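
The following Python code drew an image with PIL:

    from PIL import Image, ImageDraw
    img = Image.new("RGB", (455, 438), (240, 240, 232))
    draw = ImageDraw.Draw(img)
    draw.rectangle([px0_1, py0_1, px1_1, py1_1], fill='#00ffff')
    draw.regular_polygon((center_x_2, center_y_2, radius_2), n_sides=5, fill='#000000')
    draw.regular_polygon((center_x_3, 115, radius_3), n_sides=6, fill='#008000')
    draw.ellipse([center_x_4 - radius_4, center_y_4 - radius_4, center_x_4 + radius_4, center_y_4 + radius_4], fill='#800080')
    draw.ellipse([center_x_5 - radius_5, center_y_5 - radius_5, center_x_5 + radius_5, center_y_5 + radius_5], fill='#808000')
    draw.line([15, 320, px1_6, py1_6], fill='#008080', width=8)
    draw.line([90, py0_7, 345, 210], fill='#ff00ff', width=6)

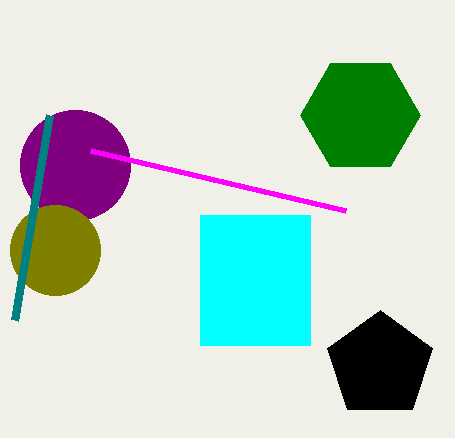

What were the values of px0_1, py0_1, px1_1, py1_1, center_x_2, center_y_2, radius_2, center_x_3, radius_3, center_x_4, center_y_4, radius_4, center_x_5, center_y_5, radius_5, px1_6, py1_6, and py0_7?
px0_1 = 200, py0_1 = 215, px1_1 = 310, py1_1 = 345, center_x_2 = 380, center_y_2 = 365, radius_2 = 55, center_x_3 = 360, radius_3 = 60, center_x_4 = 75, center_y_4 = 165, radius_4 = 55, center_x_5 = 55, center_y_5 = 250, radius_5 = 45, px1_6 = 50, py1_6 = 115, py0_7 = 150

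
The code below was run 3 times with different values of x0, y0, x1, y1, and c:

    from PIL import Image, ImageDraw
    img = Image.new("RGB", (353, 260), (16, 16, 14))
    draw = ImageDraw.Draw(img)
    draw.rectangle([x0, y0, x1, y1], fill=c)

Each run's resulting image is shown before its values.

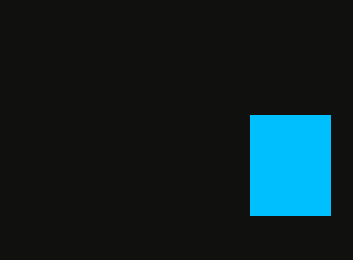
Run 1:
x0 = 250, y0 = 115, x1 = 330, y1 = 215, c = 'deepskyblue'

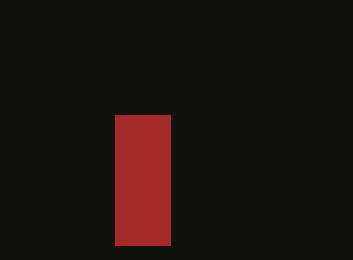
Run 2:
x0 = 115
y0 = 115
x1 = 170
y1 = 245
c = 'brown'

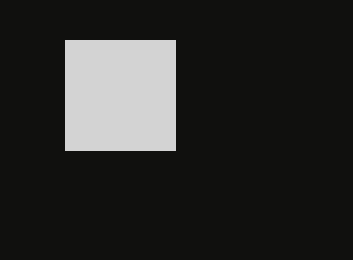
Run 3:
x0 = 65; y0 = 40; x1 = 175; y1 = 150; c = 'lightgray'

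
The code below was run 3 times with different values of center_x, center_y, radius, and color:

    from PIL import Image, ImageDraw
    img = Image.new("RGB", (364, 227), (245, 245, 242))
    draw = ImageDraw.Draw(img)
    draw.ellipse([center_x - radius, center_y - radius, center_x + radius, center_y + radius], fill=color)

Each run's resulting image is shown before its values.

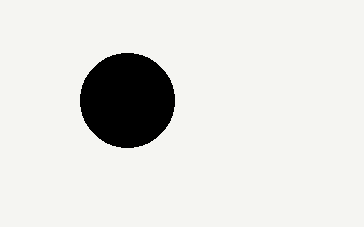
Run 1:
center_x = 127, center_y = 100, radius = 47, color = 'black'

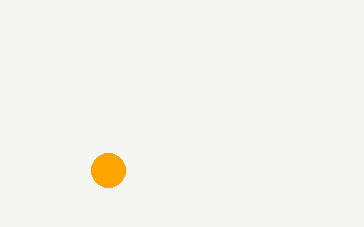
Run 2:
center_x = 108, center_y = 170, radius = 17, color = 'orange'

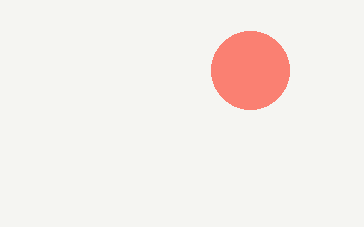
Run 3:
center_x = 250
center_y = 70
radius = 39
color = 'salmon'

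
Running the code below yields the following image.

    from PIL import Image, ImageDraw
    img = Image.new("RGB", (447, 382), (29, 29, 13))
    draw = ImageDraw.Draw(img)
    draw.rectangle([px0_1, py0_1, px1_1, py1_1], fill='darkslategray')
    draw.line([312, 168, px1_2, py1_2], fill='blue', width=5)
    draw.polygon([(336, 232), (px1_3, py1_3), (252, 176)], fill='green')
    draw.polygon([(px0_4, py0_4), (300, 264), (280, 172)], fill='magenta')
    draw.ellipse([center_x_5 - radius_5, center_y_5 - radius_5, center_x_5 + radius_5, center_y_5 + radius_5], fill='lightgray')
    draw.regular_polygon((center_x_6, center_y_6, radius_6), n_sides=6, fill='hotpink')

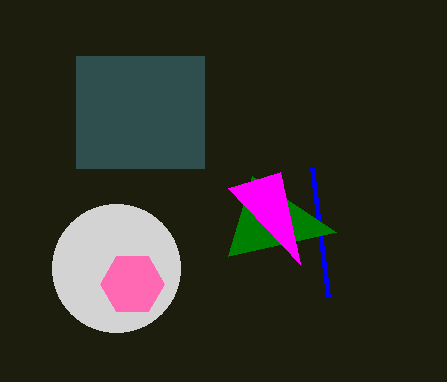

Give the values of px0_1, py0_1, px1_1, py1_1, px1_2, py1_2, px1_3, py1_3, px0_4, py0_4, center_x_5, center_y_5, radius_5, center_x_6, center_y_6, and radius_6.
px0_1 = 76
py0_1 = 56
px1_1 = 204
py1_1 = 168
px1_2 = 328
py1_2 = 296
px1_3 = 228
py1_3 = 256
px0_4 = 228
py0_4 = 188
center_x_5 = 116
center_y_5 = 268
radius_5 = 64
center_x_6 = 132
center_y_6 = 284
radius_6 = 32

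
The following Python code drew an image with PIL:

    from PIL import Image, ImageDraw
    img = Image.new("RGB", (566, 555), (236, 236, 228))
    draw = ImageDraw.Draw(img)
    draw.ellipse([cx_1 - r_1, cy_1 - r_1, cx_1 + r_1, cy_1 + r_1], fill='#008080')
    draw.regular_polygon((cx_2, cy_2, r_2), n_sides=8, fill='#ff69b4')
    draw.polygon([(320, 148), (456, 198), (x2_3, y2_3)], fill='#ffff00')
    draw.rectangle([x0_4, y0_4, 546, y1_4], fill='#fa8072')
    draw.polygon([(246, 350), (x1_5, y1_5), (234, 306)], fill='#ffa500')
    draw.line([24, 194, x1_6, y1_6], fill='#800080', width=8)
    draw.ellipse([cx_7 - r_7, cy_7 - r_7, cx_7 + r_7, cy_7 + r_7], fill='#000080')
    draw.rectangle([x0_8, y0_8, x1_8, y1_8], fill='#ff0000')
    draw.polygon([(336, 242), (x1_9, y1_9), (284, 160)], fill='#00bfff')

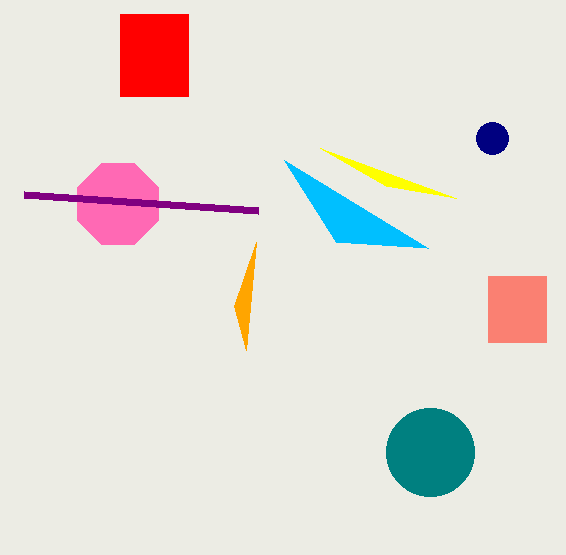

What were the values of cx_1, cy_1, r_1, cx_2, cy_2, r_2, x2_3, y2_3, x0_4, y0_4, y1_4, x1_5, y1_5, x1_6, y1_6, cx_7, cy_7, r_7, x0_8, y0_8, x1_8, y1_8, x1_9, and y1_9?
cx_1 = 430, cy_1 = 452, r_1 = 44, cx_2 = 118, cy_2 = 204, r_2 = 44, x2_3 = 386, y2_3 = 186, x0_4 = 488, y0_4 = 276, y1_4 = 342, x1_5 = 256, y1_5 = 242, x1_6 = 258, y1_6 = 210, cx_7 = 492, cy_7 = 138, r_7 = 16, x0_8 = 120, y0_8 = 14, x1_8 = 188, y1_8 = 96, x1_9 = 428, y1_9 = 248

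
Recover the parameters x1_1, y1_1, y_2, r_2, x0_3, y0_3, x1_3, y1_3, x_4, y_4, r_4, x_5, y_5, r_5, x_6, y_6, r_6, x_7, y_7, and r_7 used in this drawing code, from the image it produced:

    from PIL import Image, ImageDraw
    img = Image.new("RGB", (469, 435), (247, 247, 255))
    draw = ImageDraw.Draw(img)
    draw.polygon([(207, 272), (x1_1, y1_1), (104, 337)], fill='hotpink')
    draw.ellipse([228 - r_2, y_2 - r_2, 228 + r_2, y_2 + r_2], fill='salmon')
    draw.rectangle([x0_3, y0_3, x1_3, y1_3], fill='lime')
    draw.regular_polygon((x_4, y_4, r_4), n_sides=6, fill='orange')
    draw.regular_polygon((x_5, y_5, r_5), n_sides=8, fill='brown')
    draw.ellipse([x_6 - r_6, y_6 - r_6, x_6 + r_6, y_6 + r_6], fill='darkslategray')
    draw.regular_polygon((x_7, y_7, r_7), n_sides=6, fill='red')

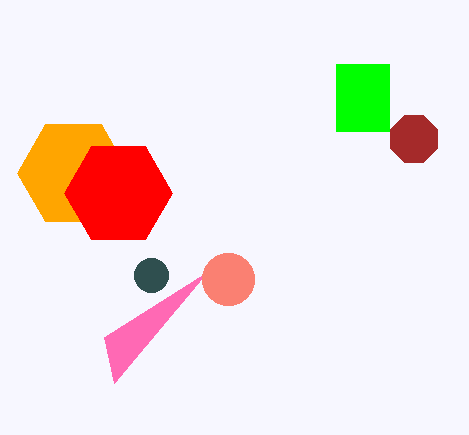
x1_1 = 114, y1_1 = 383, y_2 = 279, r_2 = 26, x0_3 = 336, y0_3 = 64, x1_3 = 389, y1_3 = 131, x_4 = 73, y_4 = 173, r_4 = 56, x_5 = 414, y_5 = 139, r_5 = 25, x_6 = 151, y_6 = 275, r_6 = 17, x_7 = 118, y_7 = 193, r_7 = 54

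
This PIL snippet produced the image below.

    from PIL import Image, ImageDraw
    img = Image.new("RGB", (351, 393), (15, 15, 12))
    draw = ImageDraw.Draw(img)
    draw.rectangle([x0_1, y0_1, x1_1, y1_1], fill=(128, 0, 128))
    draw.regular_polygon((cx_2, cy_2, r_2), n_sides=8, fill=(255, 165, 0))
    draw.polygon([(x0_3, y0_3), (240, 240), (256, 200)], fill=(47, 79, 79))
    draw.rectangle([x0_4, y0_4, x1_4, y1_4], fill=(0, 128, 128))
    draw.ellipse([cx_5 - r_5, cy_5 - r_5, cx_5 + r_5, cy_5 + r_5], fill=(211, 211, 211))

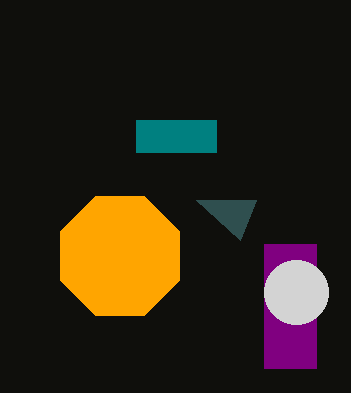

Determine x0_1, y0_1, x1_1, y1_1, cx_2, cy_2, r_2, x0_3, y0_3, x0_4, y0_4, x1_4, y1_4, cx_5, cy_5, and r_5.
x0_1 = 264
y0_1 = 244
x1_1 = 316
y1_1 = 368
cx_2 = 120
cy_2 = 256
r_2 = 64
x0_3 = 196
y0_3 = 200
x0_4 = 136
y0_4 = 120
x1_4 = 216
y1_4 = 152
cx_5 = 296
cy_5 = 292
r_5 = 32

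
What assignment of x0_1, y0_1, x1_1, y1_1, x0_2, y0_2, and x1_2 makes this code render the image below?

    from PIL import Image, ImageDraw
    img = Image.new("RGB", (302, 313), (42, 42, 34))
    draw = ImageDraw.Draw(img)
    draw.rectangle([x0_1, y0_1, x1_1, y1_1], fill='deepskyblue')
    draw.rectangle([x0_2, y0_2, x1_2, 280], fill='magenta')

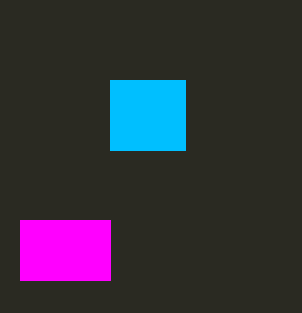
x0_1 = 110
y0_1 = 80
x1_1 = 185
y1_1 = 150
x0_2 = 20
y0_2 = 220
x1_2 = 110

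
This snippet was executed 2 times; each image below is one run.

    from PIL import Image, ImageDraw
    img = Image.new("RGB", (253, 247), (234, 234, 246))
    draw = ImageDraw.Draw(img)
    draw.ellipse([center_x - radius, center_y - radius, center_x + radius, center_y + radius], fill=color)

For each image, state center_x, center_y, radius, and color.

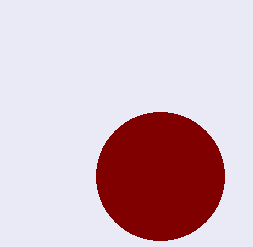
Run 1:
center_x = 160; center_y = 176; radius = 64; color = 'maroon'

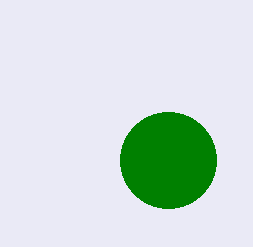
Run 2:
center_x = 168, center_y = 160, radius = 48, color = 'green'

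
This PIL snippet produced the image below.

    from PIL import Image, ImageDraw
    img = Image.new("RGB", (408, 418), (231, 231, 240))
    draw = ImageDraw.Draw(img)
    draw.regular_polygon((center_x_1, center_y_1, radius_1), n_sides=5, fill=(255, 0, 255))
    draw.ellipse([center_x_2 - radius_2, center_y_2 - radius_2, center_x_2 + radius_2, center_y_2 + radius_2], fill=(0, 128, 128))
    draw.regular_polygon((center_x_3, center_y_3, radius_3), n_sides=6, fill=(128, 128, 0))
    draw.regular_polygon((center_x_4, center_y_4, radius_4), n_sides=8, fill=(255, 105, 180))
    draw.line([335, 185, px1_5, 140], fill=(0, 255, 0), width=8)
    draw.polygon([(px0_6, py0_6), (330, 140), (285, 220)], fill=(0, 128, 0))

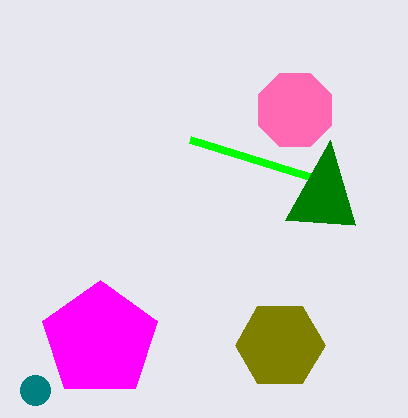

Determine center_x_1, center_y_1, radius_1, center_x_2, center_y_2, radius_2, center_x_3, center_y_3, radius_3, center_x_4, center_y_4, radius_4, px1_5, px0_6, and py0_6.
center_x_1 = 100, center_y_1 = 340, radius_1 = 60, center_x_2 = 35, center_y_2 = 390, radius_2 = 15, center_x_3 = 280, center_y_3 = 345, radius_3 = 45, center_x_4 = 295, center_y_4 = 110, radius_4 = 40, px1_5 = 190, px0_6 = 355, py0_6 = 225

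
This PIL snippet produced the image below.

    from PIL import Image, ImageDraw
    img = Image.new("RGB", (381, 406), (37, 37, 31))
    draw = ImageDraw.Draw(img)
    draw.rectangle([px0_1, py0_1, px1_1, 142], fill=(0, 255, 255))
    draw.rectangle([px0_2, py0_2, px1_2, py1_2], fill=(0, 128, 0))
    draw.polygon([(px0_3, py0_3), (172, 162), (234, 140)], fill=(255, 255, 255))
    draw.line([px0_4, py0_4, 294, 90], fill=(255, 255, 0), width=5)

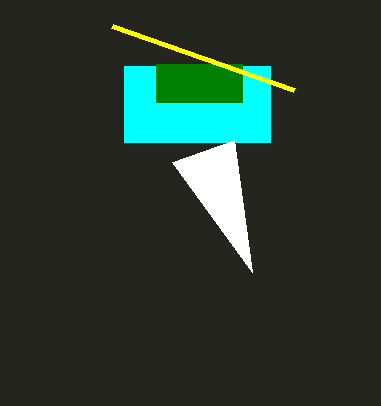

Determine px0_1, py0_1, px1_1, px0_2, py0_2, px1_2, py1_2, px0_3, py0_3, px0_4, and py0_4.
px0_1 = 124; py0_1 = 66; px1_1 = 270; px0_2 = 156; py0_2 = 64; px1_2 = 242; py1_2 = 102; px0_3 = 252; py0_3 = 272; px0_4 = 112; py0_4 = 26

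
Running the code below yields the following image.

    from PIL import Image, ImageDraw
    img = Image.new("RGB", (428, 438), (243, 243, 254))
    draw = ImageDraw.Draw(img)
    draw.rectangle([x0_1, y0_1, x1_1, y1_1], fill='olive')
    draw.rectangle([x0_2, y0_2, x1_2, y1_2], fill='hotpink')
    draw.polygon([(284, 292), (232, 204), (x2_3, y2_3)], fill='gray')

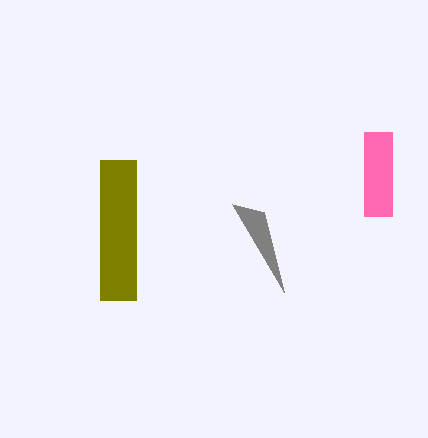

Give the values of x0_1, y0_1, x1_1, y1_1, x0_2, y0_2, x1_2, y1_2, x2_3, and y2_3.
x0_1 = 100
y0_1 = 160
x1_1 = 136
y1_1 = 300
x0_2 = 364
y0_2 = 132
x1_2 = 392
y1_2 = 216
x2_3 = 264
y2_3 = 212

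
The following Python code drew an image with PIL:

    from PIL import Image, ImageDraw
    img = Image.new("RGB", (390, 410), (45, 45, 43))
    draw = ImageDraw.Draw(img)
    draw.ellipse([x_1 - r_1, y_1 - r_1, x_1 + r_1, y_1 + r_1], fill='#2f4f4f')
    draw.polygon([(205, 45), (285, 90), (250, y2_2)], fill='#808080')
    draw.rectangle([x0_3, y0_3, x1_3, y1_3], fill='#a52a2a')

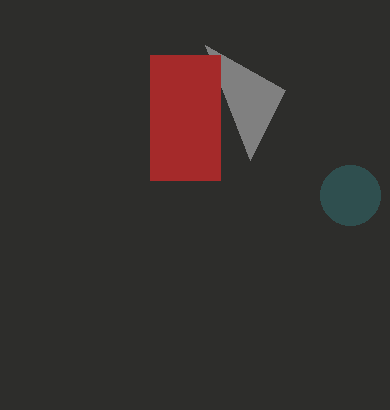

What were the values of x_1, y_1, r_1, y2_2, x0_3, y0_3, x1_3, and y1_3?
x_1 = 350; y_1 = 195; r_1 = 30; y2_2 = 160; x0_3 = 150; y0_3 = 55; x1_3 = 220; y1_3 = 180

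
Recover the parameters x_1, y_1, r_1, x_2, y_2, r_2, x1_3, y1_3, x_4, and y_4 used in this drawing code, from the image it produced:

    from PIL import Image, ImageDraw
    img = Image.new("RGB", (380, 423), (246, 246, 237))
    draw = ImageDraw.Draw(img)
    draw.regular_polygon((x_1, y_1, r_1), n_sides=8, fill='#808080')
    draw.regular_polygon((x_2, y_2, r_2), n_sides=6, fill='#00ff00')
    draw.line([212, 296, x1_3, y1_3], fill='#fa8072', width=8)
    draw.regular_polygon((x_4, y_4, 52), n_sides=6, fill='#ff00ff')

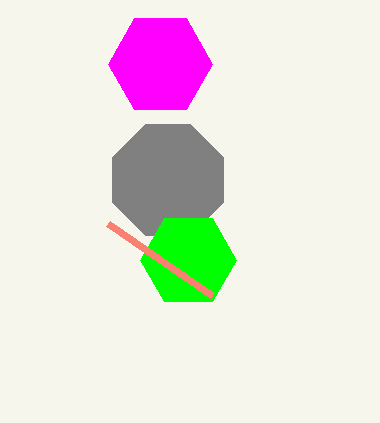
x_1 = 168; y_1 = 180; r_1 = 60; x_2 = 188; y_2 = 260; r_2 = 48; x1_3 = 108; y1_3 = 224; x_4 = 160; y_4 = 64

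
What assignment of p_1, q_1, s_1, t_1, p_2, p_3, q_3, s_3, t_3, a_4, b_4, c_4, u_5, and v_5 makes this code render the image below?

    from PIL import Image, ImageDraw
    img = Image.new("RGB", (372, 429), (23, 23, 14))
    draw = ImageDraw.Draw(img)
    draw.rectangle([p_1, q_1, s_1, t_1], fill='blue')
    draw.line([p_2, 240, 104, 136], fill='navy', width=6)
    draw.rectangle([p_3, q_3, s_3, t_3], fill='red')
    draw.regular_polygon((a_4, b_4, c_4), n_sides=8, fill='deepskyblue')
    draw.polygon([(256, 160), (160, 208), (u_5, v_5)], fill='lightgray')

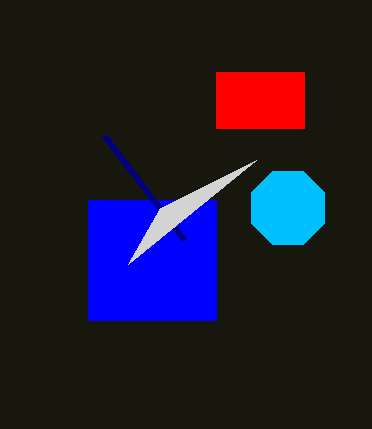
p_1 = 88
q_1 = 200
s_1 = 216
t_1 = 320
p_2 = 184
p_3 = 216
q_3 = 72
s_3 = 304
t_3 = 128
a_4 = 288
b_4 = 208
c_4 = 40
u_5 = 128
v_5 = 264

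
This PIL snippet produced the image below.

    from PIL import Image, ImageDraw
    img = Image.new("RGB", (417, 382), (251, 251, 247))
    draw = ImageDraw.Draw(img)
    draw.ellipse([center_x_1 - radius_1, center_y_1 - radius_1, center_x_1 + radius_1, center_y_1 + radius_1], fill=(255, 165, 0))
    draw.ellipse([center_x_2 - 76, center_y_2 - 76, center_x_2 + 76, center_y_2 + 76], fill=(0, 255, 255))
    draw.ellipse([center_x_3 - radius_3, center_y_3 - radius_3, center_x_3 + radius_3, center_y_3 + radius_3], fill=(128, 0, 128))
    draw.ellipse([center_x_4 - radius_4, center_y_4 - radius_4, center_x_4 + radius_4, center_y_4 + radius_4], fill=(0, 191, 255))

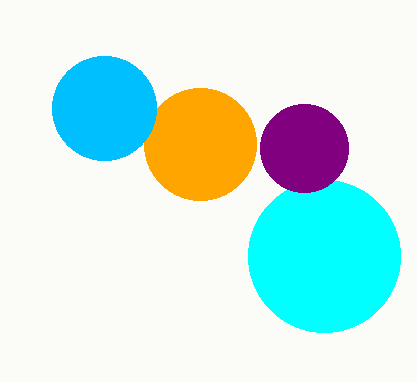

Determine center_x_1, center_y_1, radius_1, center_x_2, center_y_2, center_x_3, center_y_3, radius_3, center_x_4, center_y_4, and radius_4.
center_x_1 = 200
center_y_1 = 144
radius_1 = 56
center_x_2 = 324
center_y_2 = 256
center_x_3 = 304
center_y_3 = 148
radius_3 = 44
center_x_4 = 104
center_y_4 = 108
radius_4 = 52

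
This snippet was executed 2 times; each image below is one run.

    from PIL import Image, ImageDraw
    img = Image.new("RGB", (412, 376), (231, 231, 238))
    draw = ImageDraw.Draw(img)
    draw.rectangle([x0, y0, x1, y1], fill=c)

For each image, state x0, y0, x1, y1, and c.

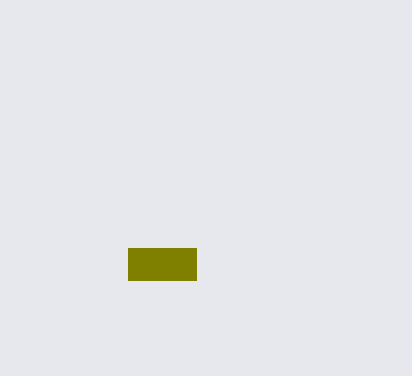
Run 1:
x0 = 128; y0 = 248; x1 = 196; y1 = 280; c = 'olive'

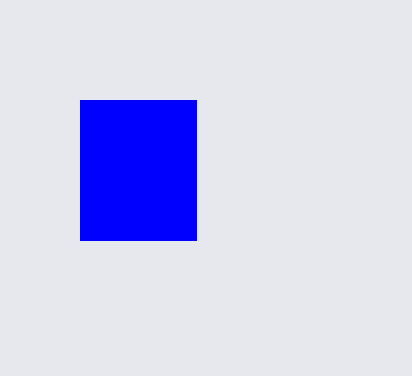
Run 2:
x0 = 80, y0 = 100, x1 = 196, y1 = 240, c = 'blue'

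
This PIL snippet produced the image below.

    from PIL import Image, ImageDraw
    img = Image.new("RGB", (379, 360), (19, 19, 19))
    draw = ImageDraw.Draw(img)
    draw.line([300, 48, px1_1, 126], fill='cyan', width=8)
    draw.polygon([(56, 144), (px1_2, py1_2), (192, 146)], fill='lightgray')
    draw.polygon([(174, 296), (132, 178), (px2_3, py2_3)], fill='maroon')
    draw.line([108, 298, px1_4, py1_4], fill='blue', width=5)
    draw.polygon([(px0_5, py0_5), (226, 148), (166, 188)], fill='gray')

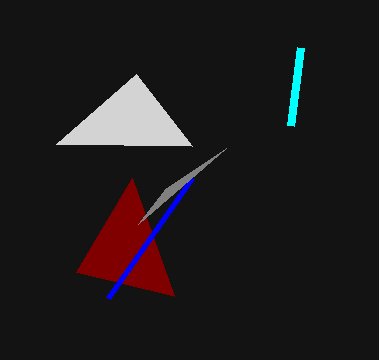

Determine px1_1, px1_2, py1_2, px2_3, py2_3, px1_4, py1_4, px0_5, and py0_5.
px1_1 = 290, px1_2 = 136, py1_2 = 74, px2_3 = 76, py2_3 = 272, px1_4 = 192, py1_4 = 178, px0_5 = 138, py0_5 = 224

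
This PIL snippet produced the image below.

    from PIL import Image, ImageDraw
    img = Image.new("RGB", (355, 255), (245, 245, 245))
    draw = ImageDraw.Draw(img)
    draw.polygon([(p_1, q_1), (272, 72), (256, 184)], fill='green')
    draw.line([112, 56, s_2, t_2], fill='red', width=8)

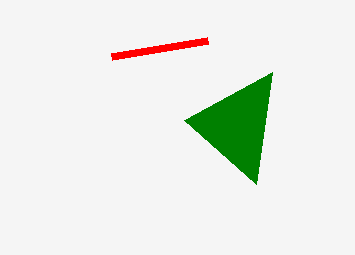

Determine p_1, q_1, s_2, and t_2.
p_1 = 184
q_1 = 120
s_2 = 208
t_2 = 40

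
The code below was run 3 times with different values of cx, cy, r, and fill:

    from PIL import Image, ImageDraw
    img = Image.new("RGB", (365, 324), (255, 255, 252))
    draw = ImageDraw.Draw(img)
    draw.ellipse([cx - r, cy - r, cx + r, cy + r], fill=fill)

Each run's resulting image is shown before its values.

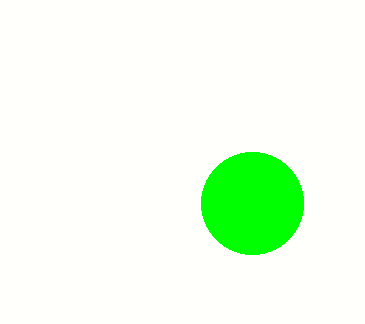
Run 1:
cx = 252; cy = 203; r = 51; fill = 'lime'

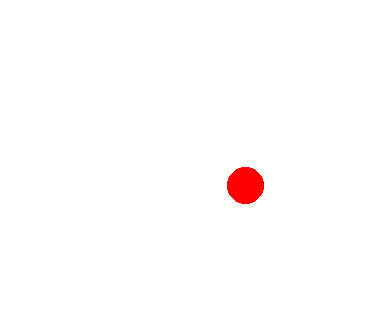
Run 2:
cx = 245
cy = 185
r = 18
fill = 'red'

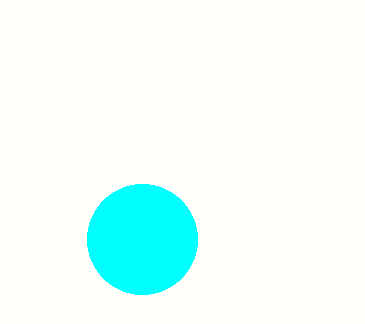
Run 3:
cx = 142, cy = 239, r = 55, fill = 'cyan'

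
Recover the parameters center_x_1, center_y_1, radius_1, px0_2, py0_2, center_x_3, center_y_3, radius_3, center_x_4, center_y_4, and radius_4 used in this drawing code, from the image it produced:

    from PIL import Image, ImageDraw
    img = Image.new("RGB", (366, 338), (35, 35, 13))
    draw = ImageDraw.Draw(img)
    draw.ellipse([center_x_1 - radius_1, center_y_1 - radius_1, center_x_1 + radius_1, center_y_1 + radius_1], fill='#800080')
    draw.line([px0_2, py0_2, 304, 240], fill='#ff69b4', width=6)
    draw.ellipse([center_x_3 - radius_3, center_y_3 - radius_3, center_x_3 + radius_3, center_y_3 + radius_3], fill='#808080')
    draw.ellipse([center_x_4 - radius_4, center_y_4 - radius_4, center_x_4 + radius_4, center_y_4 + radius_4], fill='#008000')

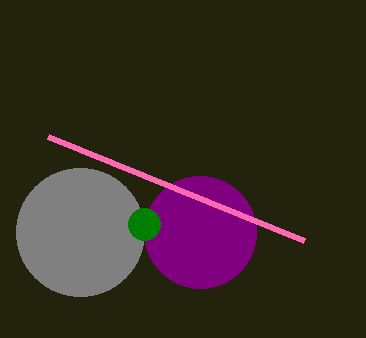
center_x_1 = 200, center_y_1 = 232, radius_1 = 56, px0_2 = 48, py0_2 = 136, center_x_3 = 80, center_y_3 = 232, radius_3 = 64, center_x_4 = 144, center_y_4 = 224, radius_4 = 16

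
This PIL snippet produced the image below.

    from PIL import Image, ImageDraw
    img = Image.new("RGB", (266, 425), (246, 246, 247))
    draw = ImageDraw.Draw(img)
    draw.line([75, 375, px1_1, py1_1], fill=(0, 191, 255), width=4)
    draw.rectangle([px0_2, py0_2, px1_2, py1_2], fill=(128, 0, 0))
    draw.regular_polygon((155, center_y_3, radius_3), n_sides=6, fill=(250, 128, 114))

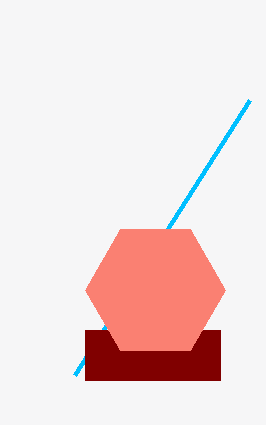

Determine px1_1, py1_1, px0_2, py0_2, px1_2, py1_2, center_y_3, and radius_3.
px1_1 = 250
py1_1 = 100
px0_2 = 85
py0_2 = 330
px1_2 = 220
py1_2 = 380
center_y_3 = 290
radius_3 = 70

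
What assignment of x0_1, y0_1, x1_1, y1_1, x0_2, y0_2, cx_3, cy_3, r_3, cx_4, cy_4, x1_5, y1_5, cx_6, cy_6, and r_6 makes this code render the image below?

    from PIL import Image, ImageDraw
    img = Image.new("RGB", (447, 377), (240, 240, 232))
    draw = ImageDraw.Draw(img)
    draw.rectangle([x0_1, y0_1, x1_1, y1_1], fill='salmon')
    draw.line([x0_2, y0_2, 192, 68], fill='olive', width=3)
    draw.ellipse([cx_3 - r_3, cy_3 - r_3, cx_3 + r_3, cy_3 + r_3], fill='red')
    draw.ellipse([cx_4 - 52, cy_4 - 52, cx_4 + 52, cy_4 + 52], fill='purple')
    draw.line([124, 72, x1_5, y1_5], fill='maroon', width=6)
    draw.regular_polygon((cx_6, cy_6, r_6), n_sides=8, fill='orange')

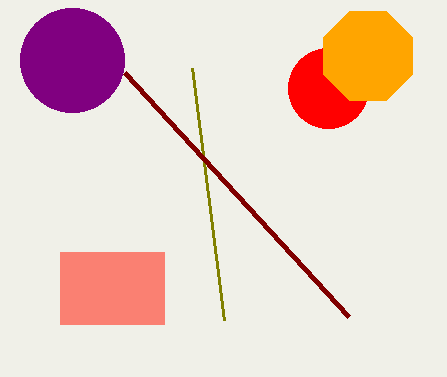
x0_1 = 60; y0_1 = 252; x1_1 = 164; y1_1 = 324; x0_2 = 224; y0_2 = 320; cx_3 = 328; cy_3 = 88; r_3 = 40; cx_4 = 72; cy_4 = 60; x1_5 = 348; y1_5 = 316; cx_6 = 368; cy_6 = 56; r_6 = 48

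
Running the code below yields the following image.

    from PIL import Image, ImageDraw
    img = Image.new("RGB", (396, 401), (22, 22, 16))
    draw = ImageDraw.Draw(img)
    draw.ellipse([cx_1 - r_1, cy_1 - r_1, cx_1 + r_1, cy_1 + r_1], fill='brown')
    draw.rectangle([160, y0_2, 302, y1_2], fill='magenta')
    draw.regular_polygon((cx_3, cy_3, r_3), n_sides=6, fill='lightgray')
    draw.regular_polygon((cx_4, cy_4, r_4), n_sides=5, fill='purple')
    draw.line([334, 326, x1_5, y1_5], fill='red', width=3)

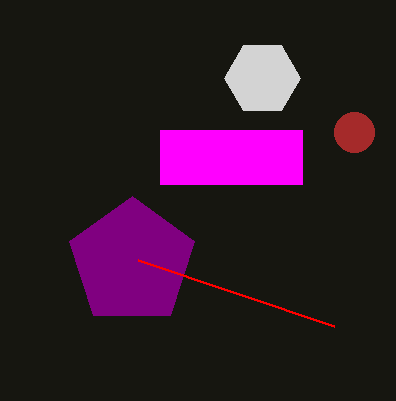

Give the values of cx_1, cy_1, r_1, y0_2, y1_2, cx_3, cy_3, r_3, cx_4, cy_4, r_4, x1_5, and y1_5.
cx_1 = 354
cy_1 = 132
r_1 = 20
y0_2 = 130
y1_2 = 184
cx_3 = 262
cy_3 = 78
r_3 = 38
cx_4 = 132
cy_4 = 262
r_4 = 66
x1_5 = 138
y1_5 = 260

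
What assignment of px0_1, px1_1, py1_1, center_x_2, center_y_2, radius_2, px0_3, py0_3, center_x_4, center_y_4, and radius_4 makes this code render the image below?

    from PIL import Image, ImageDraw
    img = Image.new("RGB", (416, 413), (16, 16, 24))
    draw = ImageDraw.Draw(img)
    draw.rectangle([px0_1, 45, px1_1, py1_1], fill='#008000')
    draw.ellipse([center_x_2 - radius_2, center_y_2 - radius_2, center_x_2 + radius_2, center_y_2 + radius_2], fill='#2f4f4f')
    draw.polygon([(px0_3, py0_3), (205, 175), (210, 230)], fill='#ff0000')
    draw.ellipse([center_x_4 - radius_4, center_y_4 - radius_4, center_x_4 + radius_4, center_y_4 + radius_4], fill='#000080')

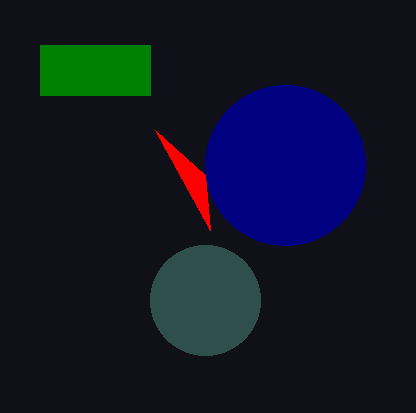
px0_1 = 40; px1_1 = 150; py1_1 = 95; center_x_2 = 205; center_y_2 = 300; radius_2 = 55; px0_3 = 155; py0_3 = 130; center_x_4 = 285; center_y_4 = 165; radius_4 = 80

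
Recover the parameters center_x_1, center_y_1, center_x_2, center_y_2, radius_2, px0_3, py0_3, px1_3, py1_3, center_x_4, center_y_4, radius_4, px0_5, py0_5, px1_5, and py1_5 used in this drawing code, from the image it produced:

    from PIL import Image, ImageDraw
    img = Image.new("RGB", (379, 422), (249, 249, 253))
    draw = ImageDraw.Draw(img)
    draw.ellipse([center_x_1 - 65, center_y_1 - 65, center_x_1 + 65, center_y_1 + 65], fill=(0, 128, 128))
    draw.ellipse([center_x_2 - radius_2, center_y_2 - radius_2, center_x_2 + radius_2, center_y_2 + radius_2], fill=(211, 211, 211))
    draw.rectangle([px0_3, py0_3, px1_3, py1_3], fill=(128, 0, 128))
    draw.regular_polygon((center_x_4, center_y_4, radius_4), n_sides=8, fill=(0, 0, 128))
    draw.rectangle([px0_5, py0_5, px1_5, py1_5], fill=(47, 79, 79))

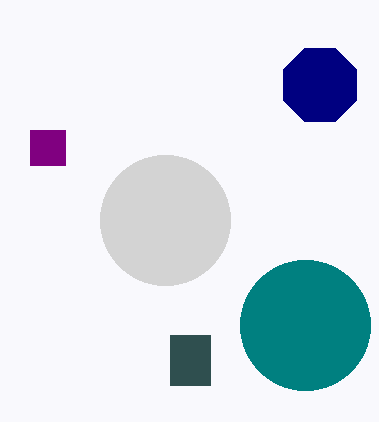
center_x_1 = 305, center_y_1 = 325, center_x_2 = 165, center_y_2 = 220, radius_2 = 65, px0_3 = 30, py0_3 = 130, px1_3 = 65, py1_3 = 165, center_x_4 = 320, center_y_4 = 85, radius_4 = 40, px0_5 = 170, py0_5 = 335, px1_5 = 210, py1_5 = 385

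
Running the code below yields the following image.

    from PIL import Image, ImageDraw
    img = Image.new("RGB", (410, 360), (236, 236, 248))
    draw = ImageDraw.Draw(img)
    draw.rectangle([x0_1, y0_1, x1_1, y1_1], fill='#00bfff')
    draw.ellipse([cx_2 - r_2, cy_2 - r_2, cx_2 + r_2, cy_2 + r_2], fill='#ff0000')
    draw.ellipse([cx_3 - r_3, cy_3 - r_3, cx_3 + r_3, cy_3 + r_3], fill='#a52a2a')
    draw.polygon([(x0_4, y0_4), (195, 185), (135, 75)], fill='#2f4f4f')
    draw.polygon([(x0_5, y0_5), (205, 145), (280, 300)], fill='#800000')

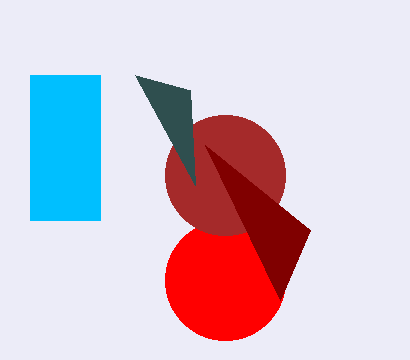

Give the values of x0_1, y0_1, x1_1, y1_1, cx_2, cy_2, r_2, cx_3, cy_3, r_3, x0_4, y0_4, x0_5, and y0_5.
x0_1 = 30, y0_1 = 75, x1_1 = 100, y1_1 = 220, cx_2 = 225, cy_2 = 280, r_2 = 60, cx_3 = 225, cy_3 = 175, r_3 = 60, x0_4 = 190, y0_4 = 90, x0_5 = 310, y0_5 = 230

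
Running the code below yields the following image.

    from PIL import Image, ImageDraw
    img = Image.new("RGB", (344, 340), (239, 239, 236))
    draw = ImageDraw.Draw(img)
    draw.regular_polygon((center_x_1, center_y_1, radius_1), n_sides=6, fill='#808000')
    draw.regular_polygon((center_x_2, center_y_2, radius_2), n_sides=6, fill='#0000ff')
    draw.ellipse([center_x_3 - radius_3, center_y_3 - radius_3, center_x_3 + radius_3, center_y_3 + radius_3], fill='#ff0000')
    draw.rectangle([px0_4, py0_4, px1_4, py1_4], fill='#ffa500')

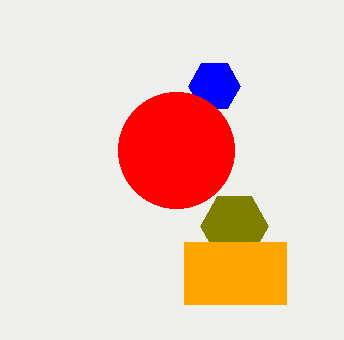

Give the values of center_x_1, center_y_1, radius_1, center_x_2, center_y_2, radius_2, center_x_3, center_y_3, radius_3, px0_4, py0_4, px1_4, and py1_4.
center_x_1 = 234, center_y_1 = 226, radius_1 = 34, center_x_2 = 214, center_y_2 = 86, radius_2 = 26, center_x_3 = 176, center_y_3 = 150, radius_3 = 58, px0_4 = 184, py0_4 = 242, px1_4 = 286, py1_4 = 304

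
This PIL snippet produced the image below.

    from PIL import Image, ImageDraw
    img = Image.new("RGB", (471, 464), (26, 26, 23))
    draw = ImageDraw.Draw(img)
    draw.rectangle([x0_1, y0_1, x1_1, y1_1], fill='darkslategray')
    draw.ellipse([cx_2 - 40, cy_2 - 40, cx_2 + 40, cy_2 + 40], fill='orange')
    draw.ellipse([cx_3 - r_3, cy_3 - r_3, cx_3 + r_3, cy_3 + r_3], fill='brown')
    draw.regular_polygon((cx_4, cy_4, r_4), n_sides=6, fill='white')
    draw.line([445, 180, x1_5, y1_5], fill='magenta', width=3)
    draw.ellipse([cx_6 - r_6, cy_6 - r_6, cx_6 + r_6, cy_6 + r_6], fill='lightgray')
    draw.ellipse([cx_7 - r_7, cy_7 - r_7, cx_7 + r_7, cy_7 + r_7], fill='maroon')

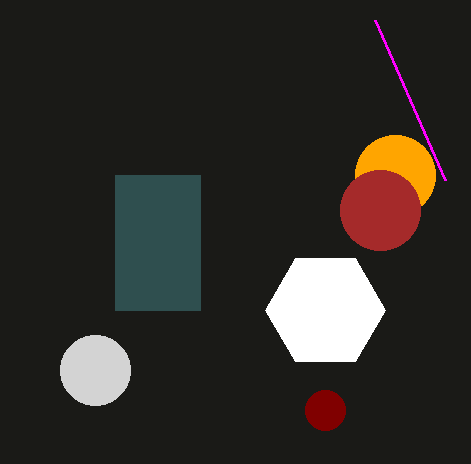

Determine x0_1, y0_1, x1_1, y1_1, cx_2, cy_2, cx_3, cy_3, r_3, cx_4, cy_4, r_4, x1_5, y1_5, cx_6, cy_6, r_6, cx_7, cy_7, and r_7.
x0_1 = 115, y0_1 = 175, x1_1 = 200, y1_1 = 310, cx_2 = 395, cy_2 = 175, cx_3 = 380, cy_3 = 210, r_3 = 40, cx_4 = 325, cy_4 = 310, r_4 = 60, x1_5 = 375, y1_5 = 20, cx_6 = 95, cy_6 = 370, r_6 = 35, cx_7 = 325, cy_7 = 410, r_7 = 20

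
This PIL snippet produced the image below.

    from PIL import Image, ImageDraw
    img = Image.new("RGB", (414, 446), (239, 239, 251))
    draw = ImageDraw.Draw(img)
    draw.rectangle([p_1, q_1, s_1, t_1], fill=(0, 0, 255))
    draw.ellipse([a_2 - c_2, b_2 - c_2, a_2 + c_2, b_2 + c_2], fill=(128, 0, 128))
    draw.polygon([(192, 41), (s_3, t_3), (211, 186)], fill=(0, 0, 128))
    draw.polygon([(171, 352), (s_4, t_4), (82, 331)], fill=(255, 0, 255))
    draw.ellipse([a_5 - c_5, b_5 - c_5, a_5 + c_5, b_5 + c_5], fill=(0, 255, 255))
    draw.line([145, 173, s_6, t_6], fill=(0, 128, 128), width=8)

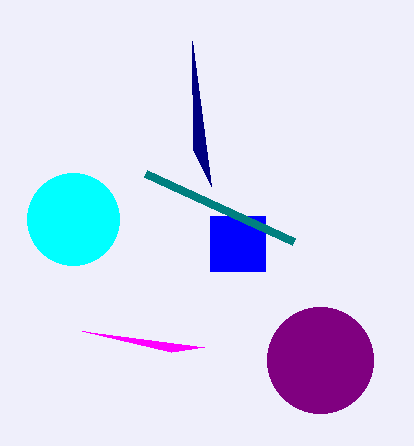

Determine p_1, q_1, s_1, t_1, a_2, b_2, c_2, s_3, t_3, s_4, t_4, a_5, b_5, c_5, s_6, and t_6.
p_1 = 210
q_1 = 216
s_1 = 265
t_1 = 271
a_2 = 320
b_2 = 360
c_2 = 53
s_3 = 193
t_3 = 149
s_4 = 204
t_4 = 347
a_5 = 73
b_5 = 219
c_5 = 46
s_6 = 293
t_6 = 241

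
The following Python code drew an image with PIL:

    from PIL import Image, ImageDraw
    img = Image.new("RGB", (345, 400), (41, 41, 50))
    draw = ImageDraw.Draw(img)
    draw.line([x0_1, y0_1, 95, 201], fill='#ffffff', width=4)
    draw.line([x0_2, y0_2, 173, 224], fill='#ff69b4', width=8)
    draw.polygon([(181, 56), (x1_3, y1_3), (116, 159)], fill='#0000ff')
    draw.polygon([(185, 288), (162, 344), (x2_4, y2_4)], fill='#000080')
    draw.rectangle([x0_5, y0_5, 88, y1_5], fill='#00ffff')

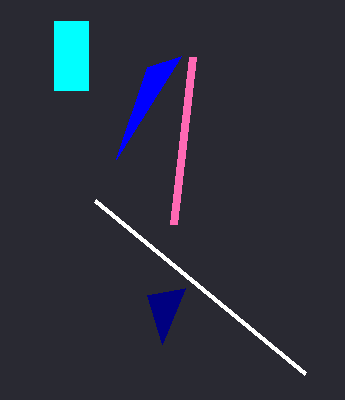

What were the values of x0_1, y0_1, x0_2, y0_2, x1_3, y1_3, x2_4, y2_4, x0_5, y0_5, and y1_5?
x0_1 = 305, y0_1 = 374, x0_2 = 192, y0_2 = 57, x1_3 = 147, y1_3 = 67, x2_4 = 147, y2_4 = 295, x0_5 = 54, y0_5 = 21, y1_5 = 90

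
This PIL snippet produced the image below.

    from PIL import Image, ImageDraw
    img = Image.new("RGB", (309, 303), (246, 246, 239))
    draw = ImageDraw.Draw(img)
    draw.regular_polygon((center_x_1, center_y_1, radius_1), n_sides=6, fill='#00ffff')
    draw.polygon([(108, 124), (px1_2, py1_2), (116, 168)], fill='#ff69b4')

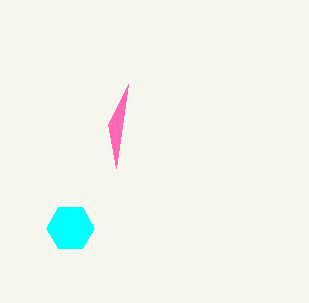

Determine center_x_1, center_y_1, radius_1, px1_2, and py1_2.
center_x_1 = 70
center_y_1 = 228
radius_1 = 24
px1_2 = 128
py1_2 = 84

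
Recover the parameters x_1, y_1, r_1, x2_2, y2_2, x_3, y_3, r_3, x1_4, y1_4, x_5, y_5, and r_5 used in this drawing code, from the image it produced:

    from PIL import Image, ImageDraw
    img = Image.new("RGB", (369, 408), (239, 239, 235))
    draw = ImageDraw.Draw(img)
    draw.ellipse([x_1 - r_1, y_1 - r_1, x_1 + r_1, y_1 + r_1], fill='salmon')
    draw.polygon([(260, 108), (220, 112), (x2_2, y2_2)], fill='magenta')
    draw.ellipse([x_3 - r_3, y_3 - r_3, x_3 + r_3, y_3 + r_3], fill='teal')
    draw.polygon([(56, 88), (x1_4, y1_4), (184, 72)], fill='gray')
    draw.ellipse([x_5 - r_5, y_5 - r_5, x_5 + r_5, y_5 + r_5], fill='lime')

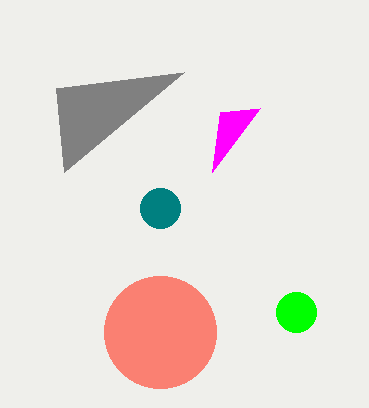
x_1 = 160
y_1 = 332
r_1 = 56
x2_2 = 212
y2_2 = 172
x_3 = 160
y_3 = 208
r_3 = 20
x1_4 = 64
y1_4 = 172
x_5 = 296
y_5 = 312
r_5 = 20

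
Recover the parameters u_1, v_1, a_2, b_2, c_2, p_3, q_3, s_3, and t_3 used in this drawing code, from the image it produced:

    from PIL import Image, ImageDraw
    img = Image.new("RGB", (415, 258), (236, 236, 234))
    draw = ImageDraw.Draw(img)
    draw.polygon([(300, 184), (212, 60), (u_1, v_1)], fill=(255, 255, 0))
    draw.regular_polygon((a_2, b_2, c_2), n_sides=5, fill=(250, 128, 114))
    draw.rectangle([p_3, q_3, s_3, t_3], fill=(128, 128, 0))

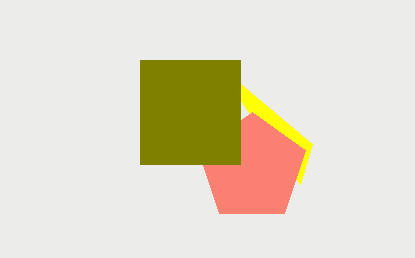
u_1 = 312, v_1 = 144, a_2 = 252, b_2 = 168, c_2 = 56, p_3 = 140, q_3 = 60, s_3 = 240, t_3 = 164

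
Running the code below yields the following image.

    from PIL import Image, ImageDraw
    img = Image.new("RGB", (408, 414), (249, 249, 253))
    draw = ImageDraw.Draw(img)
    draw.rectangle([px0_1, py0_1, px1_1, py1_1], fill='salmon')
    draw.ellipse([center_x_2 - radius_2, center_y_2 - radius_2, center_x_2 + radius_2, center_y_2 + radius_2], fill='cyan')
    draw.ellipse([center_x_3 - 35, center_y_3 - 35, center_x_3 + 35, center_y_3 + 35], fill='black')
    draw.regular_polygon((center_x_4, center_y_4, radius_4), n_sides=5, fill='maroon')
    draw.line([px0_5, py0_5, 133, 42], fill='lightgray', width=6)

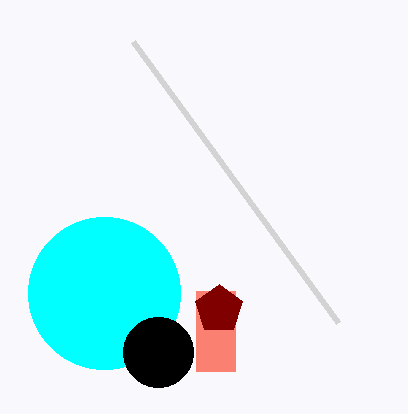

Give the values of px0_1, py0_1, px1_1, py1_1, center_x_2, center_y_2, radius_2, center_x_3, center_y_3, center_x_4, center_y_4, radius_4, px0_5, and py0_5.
px0_1 = 196; py0_1 = 291; px1_1 = 235; py1_1 = 371; center_x_2 = 104; center_y_2 = 293; radius_2 = 76; center_x_3 = 158; center_y_3 = 352; center_x_4 = 219; center_y_4 = 309; radius_4 = 25; px0_5 = 338; py0_5 = 323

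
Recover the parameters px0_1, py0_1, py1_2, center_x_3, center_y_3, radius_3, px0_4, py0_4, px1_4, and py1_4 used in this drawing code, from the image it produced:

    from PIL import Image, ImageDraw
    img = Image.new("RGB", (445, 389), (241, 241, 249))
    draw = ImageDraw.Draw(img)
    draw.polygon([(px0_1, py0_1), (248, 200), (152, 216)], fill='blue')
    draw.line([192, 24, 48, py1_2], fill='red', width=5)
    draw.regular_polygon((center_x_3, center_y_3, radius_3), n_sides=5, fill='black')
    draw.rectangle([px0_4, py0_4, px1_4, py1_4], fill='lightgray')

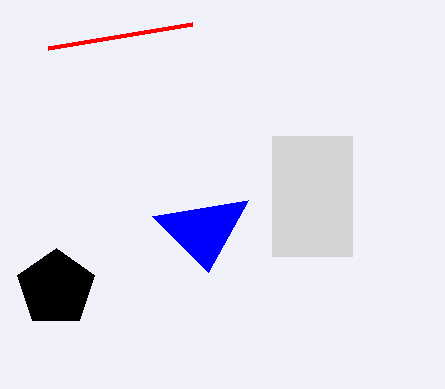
px0_1 = 208, py0_1 = 272, py1_2 = 48, center_x_3 = 56, center_y_3 = 288, radius_3 = 40, px0_4 = 272, py0_4 = 136, px1_4 = 352, py1_4 = 256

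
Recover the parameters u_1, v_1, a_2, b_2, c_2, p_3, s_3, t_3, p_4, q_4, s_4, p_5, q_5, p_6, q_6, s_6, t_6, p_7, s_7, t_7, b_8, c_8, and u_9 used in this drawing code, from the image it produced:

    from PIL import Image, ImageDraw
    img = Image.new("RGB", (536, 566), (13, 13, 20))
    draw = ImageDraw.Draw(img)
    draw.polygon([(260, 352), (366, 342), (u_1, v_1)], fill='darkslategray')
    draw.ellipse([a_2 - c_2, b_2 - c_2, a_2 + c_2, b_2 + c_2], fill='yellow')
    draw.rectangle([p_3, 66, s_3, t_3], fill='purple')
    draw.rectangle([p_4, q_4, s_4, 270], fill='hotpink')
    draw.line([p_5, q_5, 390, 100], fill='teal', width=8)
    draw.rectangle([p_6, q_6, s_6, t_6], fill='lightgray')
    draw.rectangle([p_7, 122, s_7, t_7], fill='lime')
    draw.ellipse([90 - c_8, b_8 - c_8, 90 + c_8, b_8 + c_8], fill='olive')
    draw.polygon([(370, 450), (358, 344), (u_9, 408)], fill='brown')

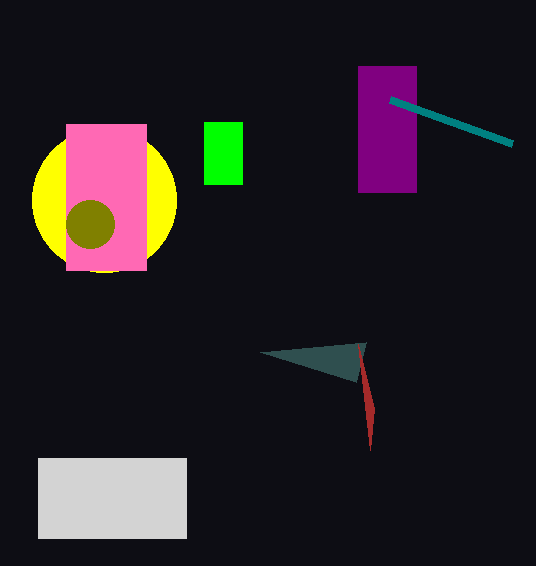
u_1 = 356
v_1 = 382
a_2 = 104
b_2 = 200
c_2 = 72
p_3 = 358
s_3 = 416
t_3 = 192
p_4 = 66
q_4 = 124
s_4 = 146
p_5 = 512
q_5 = 144
p_6 = 38
q_6 = 458
s_6 = 186
t_6 = 538
p_7 = 204
s_7 = 242
t_7 = 184
b_8 = 224
c_8 = 24
u_9 = 374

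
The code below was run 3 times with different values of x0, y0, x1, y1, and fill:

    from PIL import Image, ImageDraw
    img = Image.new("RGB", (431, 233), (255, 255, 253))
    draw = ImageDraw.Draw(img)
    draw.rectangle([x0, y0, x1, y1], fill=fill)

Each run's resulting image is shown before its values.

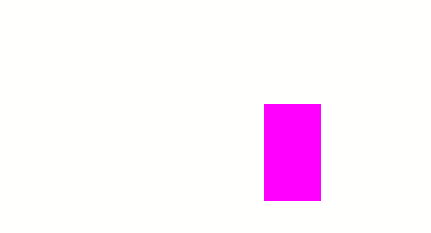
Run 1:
x0 = 264, y0 = 104, x1 = 320, y1 = 200, fill = 'magenta'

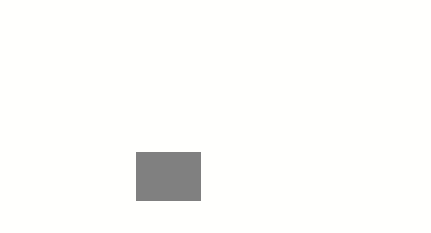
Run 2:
x0 = 136
y0 = 152
x1 = 200
y1 = 200
fill = 'gray'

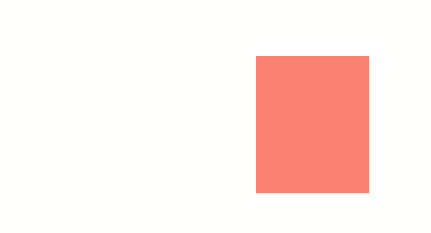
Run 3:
x0 = 256
y0 = 56
x1 = 368
y1 = 192
fill = 'salmon'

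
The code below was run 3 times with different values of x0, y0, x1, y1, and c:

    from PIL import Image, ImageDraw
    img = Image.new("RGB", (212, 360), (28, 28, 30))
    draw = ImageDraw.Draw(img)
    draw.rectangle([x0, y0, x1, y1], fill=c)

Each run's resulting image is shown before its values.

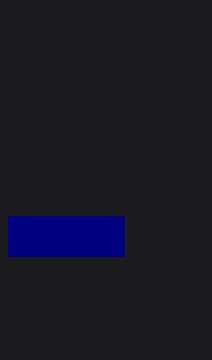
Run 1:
x0 = 8, y0 = 216, x1 = 124, y1 = 256, c = 'navy'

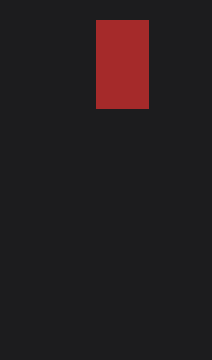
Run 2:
x0 = 96, y0 = 20, x1 = 148, y1 = 108, c = 'brown'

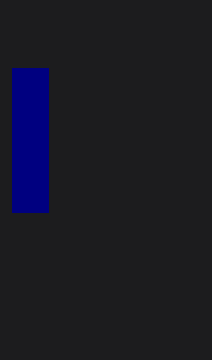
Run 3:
x0 = 12
y0 = 68
x1 = 48
y1 = 212
c = 'navy'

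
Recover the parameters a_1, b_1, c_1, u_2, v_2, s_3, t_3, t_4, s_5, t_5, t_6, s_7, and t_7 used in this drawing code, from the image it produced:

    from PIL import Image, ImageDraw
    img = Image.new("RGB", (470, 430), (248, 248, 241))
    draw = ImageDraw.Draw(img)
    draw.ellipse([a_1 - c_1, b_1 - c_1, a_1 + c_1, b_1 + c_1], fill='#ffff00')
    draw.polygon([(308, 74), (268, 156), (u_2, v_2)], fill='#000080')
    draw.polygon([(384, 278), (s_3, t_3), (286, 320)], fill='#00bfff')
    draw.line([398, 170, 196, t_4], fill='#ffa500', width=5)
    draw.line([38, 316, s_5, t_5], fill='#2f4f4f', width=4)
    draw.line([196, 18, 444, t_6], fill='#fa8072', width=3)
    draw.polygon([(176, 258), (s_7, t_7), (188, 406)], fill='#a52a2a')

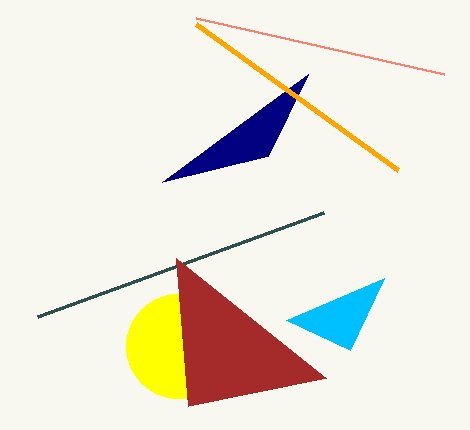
a_1 = 178
b_1 = 346
c_1 = 52
u_2 = 162
v_2 = 182
s_3 = 350
t_3 = 350
t_4 = 24
s_5 = 324
t_5 = 212
t_6 = 74
s_7 = 326
t_7 = 378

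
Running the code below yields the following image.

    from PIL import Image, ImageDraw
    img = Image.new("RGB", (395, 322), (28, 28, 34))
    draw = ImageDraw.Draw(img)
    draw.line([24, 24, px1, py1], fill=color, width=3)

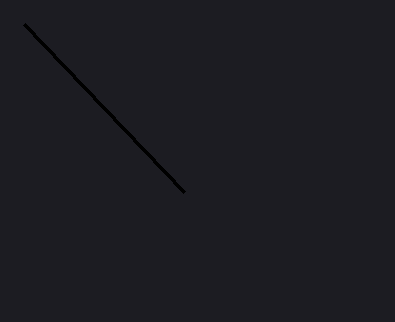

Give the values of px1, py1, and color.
px1 = 184, py1 = 192, color = 'black'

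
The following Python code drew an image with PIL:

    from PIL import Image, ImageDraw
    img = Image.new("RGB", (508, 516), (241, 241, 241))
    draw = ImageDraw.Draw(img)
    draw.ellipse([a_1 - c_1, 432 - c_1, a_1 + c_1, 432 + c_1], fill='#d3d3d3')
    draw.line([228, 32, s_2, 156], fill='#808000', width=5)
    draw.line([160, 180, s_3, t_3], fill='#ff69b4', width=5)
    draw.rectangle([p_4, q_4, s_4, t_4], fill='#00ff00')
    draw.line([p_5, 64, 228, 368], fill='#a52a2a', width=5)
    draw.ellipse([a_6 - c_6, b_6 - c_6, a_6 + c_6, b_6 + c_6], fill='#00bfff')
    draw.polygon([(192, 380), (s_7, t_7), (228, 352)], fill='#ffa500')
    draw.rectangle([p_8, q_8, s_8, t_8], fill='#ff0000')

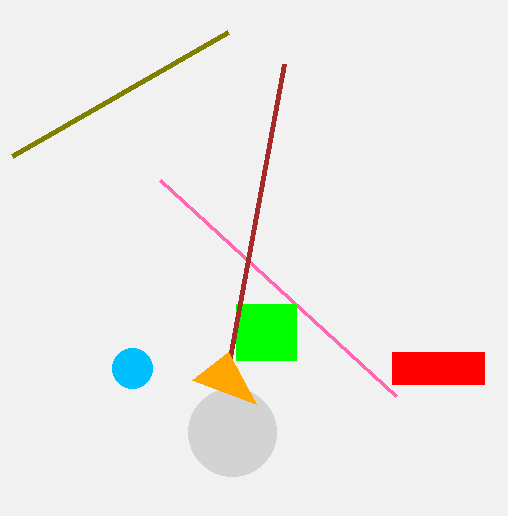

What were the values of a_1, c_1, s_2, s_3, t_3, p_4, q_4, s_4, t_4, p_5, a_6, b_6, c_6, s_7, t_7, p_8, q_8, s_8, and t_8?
a_1 = 232; c_1 = 44; s_2 = 12; s_3 = 396; t_3 = 396; p_4 = 236; q_4 = 304; s_4 = 296; t_4 = 360; p_5 = 284; a_6 = 132; b_6 = 368; c_6 = 20; s_7 = 256; t_7 = 404; p_8 = 392; q_8 = 352; s_8 = 484; t_8 = 384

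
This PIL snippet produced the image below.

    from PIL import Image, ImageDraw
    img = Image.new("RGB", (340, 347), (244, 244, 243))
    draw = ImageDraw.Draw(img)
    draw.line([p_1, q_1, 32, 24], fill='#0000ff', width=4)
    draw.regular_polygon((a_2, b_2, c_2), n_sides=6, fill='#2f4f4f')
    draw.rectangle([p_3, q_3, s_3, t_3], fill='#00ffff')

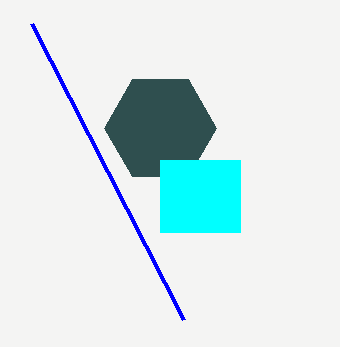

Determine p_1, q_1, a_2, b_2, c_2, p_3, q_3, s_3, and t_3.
p_1 = 184
q_1 = 320
a_2 = 160
b_2 = 128
c_2 = 56
p_3 = 160
q_3 = 160
s_3 = 240
t_3 = 232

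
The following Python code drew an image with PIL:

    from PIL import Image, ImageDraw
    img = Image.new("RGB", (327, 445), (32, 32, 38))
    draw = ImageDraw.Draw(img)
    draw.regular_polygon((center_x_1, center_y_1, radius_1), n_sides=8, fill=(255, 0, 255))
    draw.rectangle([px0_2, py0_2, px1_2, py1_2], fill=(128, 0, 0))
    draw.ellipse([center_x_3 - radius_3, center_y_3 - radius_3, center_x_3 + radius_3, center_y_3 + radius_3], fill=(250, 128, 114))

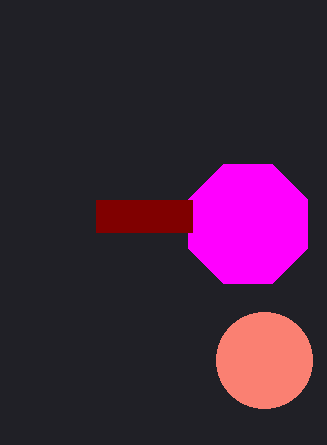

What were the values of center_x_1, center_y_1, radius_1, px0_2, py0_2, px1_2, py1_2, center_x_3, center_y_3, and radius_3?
center_x_1 = 248, center_y_1 = 224, radius_1 = 64, px0_2 = 96, py0_2 = 200, px1_2 = 192, py1_2 = 232, center_x_3 = 264, center_y_3 = 360, radius_3 = 48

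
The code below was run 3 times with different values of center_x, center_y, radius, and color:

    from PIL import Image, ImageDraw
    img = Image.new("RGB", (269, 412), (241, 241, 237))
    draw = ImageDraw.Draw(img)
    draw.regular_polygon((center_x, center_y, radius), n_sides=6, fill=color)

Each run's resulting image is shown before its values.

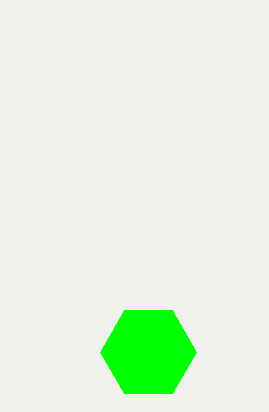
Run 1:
center_x = 148, center_y = 352, radius = 48, color = 'lime'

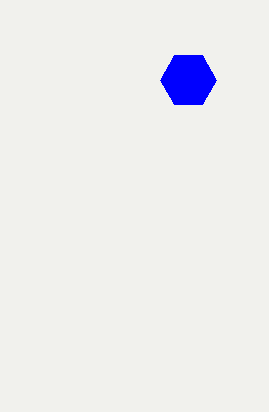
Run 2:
center_x = 188, center_y = 80, radius = 28, color = 'blue'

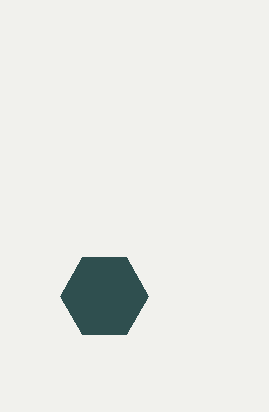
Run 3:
center_x = 104; center_y = 296; radius = 44; color = 'darkslategray'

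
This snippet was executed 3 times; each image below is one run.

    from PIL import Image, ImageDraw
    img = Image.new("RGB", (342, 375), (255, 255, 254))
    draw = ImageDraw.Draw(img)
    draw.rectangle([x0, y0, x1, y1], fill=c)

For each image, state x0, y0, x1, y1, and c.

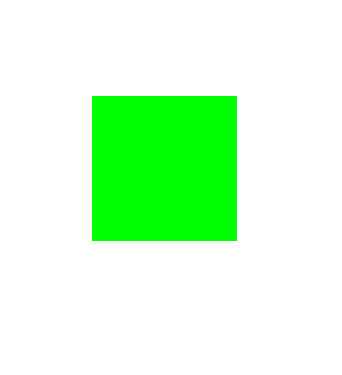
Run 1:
x0 = 92
y0 = 96
x1 = 236
y1 = 240
c = 'lime'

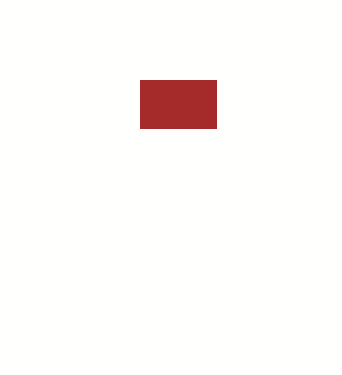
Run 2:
x0 = 140; y0 = 80; x1 = 216; y1 = 128; c = 'brown'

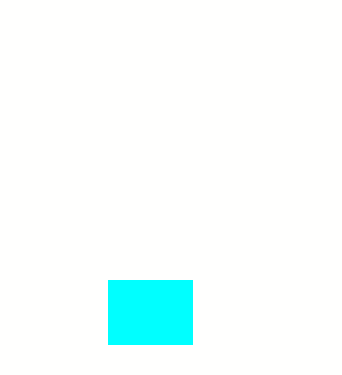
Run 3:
x0 = 108
y0 = 280
x1 = 192
y1 = 344
c = 'cyan'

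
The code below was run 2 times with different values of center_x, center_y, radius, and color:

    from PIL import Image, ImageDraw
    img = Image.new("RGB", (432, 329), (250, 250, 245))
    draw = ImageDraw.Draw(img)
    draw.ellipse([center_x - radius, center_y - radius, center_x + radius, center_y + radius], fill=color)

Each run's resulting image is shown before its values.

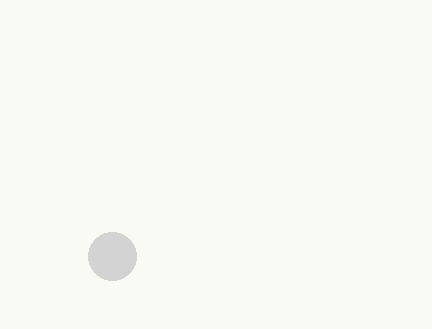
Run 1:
center_x = 112
center_y = 256
radius = 24
color = 'lightgray'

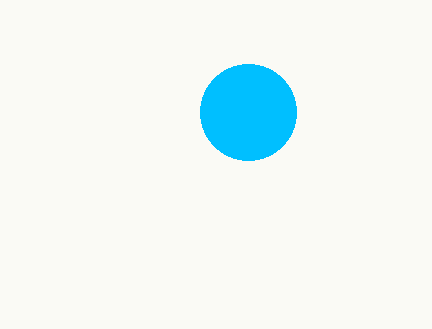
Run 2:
center_x = 248
center_y = 112
radius = 48
color = 'deepskyblue'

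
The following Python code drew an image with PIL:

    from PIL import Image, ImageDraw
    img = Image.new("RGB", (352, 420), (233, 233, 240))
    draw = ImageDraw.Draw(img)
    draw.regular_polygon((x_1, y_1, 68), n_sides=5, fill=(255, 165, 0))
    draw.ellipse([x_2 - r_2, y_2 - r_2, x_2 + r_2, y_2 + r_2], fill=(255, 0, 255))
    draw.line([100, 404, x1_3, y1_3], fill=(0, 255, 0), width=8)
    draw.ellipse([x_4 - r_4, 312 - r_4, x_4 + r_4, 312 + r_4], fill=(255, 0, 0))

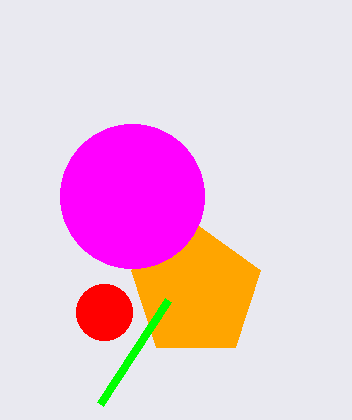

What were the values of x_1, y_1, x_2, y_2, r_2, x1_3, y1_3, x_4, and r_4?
x_1 = 196; y_1 = 292; x_2 = 132; y_2 = 196; r_2 = 72; x1_3 = 168; y1_3 = 300; x_4 = 104; r_4 = 28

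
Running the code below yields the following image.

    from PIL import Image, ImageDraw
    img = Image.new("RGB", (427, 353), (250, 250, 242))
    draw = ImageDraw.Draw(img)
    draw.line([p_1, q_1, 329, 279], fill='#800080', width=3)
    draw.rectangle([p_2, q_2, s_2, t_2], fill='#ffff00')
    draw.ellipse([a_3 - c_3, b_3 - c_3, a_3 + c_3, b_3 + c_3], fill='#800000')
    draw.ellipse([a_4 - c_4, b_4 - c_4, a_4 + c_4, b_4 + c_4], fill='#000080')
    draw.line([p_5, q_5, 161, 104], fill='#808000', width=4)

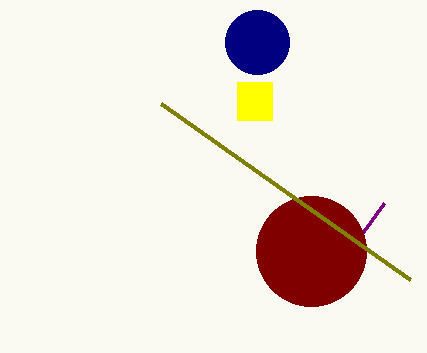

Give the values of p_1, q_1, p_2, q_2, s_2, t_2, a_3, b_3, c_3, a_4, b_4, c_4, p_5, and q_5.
p_1 = 384; q_1 = 203; p_2 = 237; q_2 = 82; s_2 = 272; t_2 = 120; a_3 = 311; b_3 = 251; c_3 = 55; a_4 = 257; b_4 = 42; c_4 = 32; p_5 = 410; q_5 = 280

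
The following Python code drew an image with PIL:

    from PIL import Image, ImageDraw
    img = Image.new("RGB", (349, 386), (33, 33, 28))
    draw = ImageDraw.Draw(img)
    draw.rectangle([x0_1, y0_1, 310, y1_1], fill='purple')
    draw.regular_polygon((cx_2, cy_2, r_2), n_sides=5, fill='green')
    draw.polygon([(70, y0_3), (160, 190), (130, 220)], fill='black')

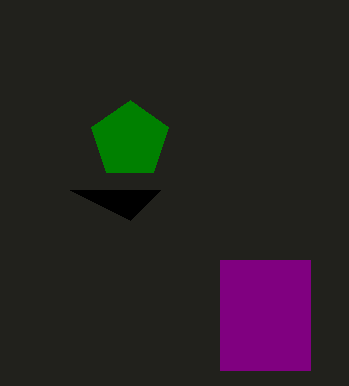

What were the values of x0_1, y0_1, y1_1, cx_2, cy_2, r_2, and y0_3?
x0_1 = 220; y0_1 = 260; y1_1 = 370; cx_2 = 130; cy_2 = 140; r_2 = 40; y0_3 = 190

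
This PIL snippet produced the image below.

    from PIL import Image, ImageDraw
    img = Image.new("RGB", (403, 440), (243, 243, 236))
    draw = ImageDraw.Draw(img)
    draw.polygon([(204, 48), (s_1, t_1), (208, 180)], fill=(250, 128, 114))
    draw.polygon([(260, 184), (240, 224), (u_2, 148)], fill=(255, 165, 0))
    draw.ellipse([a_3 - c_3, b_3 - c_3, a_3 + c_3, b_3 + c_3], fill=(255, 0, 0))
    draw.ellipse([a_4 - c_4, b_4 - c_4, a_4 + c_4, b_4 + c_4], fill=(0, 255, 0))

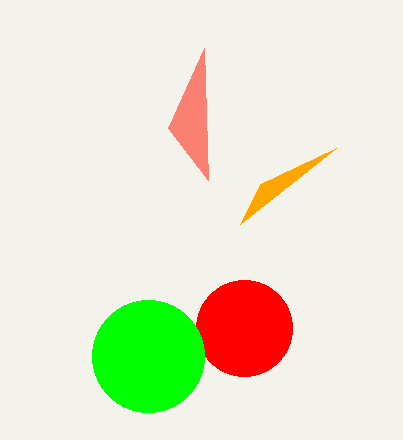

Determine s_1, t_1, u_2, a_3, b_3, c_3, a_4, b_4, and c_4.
s_1 = 168
t_1 = 128
u_2 = 336
a_3 = 244
b_3 = 328
c_3 = 48
a_4 = 148
b_4 = 356
c_4 = 56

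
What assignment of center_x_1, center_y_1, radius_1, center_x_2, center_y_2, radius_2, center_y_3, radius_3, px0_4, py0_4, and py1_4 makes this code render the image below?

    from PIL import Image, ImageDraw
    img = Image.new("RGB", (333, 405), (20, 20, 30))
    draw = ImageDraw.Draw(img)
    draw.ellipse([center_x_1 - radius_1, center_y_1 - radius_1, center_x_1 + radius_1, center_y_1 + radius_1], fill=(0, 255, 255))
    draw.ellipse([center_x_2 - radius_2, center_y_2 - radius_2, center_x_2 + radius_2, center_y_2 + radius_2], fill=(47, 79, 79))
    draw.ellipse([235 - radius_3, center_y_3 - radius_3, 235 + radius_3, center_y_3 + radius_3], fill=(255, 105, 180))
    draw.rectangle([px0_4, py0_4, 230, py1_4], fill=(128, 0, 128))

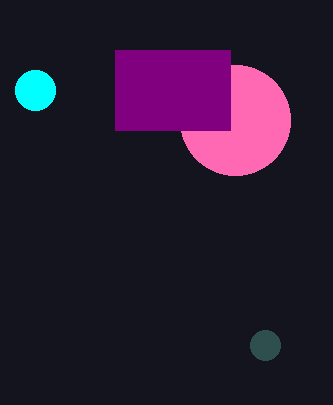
center_x_1 = 35
center_y_1 = 90
radius_1 = 20
center_x_2 = 265
center_y_2 = 345
radius_2 = 15
center_y_3 = 120
radius_3 = 55
px0_4 = 115
py0_4 = 50
py1_4 = 130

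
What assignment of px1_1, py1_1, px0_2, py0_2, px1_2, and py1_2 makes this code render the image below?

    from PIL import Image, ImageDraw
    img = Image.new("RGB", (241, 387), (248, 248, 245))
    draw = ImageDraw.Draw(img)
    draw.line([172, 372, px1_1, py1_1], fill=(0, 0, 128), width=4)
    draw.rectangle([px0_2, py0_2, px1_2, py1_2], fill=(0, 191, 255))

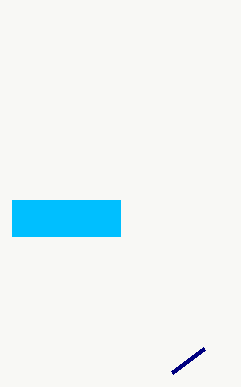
px1_1 = 204; py1_1 = 348; px0_2 = 12; py0_2 = 200; px1_2 = 120; py1_2 = 236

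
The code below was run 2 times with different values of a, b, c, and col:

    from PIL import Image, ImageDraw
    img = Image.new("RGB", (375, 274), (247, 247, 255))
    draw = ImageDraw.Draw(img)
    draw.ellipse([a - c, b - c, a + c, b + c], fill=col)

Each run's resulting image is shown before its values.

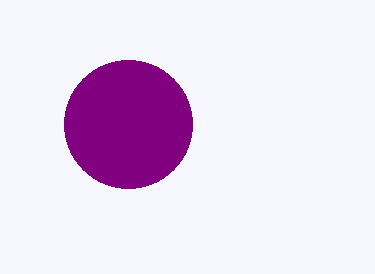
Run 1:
a = 128; b = 124; c = 64; col = 'purple'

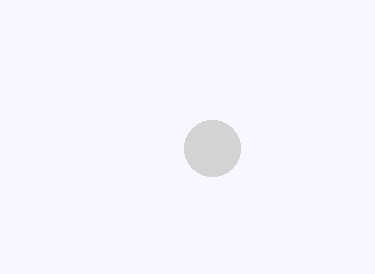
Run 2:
a = 212
b = 148
c = 28
col = 'lightgray'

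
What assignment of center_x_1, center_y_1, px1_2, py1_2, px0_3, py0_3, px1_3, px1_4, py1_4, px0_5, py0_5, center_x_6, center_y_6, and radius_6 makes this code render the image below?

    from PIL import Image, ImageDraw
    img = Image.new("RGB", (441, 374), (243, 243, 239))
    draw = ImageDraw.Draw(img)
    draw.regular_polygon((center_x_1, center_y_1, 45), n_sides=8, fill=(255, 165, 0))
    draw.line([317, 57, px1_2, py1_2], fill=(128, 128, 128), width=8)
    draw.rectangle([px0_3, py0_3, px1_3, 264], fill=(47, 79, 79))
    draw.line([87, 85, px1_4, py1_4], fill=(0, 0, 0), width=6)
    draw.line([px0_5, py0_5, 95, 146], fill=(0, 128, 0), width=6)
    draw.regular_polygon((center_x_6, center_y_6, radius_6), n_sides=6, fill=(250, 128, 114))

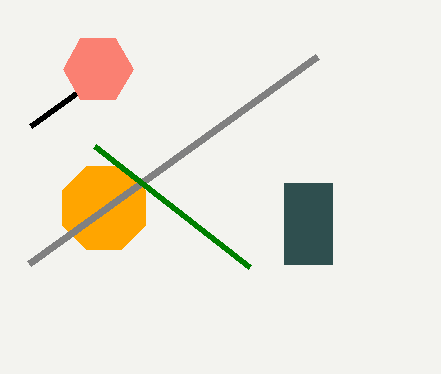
center_x_1 = 104, center_y_1 = 208, px1_2 = 29, py1_2 = 264, px0_3 = 284, py0_3 = 183, px1_3 = 332, px1_4 = 30, py1_4 = 126, px0_5 = 250, py0_5 = 267, center_x_6 = 98, center_y_6 = 69, radius_6 = 35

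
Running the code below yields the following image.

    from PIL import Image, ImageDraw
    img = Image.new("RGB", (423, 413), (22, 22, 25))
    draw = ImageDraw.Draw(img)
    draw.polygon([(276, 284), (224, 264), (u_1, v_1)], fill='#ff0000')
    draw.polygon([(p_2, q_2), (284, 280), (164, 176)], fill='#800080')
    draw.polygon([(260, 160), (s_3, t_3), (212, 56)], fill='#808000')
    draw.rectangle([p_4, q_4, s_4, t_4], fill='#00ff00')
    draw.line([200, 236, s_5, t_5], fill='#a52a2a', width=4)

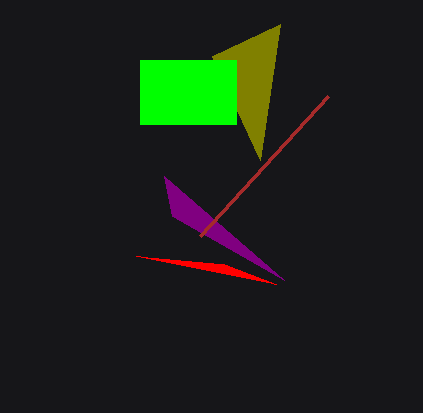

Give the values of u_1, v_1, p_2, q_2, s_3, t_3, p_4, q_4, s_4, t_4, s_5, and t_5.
u_1 = 136, v_1 = 256, p_2 = 172, q_2 = 216, s_3 = 280, t_3 = 24, p_4 = 140, q_4 = 60, s_4 = 236, t_4 = 124, s_5 = 328, t_5 = 96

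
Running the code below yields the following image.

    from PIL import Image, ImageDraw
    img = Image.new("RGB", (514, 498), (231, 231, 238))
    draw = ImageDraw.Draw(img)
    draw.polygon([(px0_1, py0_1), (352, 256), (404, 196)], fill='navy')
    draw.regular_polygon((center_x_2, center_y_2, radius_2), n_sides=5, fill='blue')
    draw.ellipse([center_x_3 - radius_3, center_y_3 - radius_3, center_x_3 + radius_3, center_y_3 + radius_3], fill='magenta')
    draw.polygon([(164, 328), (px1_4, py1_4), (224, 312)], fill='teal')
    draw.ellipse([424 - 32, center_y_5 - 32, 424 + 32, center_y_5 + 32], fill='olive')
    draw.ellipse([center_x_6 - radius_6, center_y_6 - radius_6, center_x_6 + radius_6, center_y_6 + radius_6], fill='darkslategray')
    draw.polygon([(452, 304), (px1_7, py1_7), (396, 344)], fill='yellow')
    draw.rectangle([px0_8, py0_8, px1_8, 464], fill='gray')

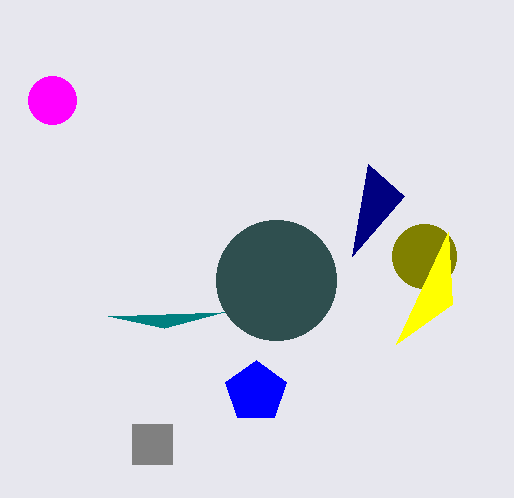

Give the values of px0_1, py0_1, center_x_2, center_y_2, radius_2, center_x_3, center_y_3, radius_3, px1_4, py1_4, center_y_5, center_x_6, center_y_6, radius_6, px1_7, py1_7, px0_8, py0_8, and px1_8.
px0_1 = 368
py0_1 = 164
center_x_2 = 256
center_y_2 = 392
radius_2 = 32
center_x_3 = 52
center_y_3 = 100
radius_3 = 24
px1_4 = 108
py1_4 = 316
center_y_5 = 256
center_x_6 = 276
center_y_6 = 280
radius_6 = 60
px1_7 = 448
py1_7 = 232
px0_8 = 132
py0_8 = 424
px1_8 = 172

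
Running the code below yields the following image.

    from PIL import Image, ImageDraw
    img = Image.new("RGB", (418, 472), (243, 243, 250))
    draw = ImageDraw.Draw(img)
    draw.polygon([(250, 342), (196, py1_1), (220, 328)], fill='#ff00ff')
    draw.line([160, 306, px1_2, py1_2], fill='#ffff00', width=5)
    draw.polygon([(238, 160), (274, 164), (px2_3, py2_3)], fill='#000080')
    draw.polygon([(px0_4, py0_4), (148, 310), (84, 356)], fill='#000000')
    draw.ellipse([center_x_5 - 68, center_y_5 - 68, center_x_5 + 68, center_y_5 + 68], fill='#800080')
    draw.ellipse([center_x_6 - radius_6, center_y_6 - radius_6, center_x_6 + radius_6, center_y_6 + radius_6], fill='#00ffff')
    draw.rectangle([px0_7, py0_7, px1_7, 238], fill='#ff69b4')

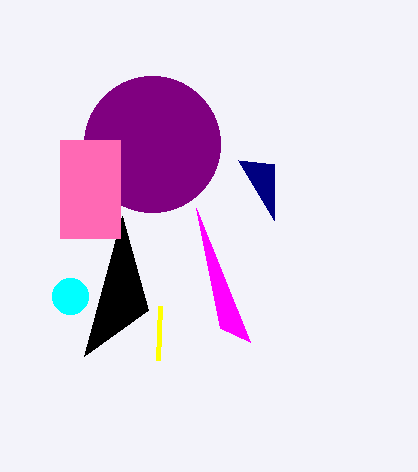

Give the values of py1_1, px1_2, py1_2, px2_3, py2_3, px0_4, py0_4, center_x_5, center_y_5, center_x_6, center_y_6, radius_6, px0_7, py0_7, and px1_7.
py1_1 = 208; px1_2 = 158; py1_2 = 360; px2_3 = 274; py2_3 = 220; px0_4 = 122; py0_4 = 216; center_x_5 = 152; center_y_5 = 144; center_x_6 = 70; center_y_6 = 296; radius_6 = 18; px0_7 = 60; py0_7 = 140; px1_7 = 120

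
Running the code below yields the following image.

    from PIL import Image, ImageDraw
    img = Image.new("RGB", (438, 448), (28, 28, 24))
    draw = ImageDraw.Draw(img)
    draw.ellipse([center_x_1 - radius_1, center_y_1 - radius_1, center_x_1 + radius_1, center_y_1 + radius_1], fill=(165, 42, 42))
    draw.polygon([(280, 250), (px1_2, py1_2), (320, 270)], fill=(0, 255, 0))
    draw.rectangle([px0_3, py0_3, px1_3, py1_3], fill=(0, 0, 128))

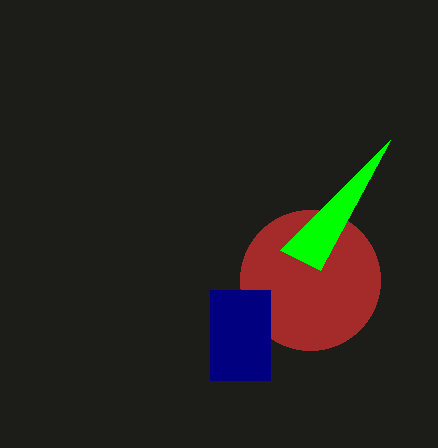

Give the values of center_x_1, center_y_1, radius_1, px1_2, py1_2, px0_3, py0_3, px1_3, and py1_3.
center_x_1 = 310
center_y_1 = 280
radius_1 = 70
px1_2 = 390
py1_2 = 140
px0_3 = 210
py0_3 = 290
px1_3 = 270
py1_3 = 380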